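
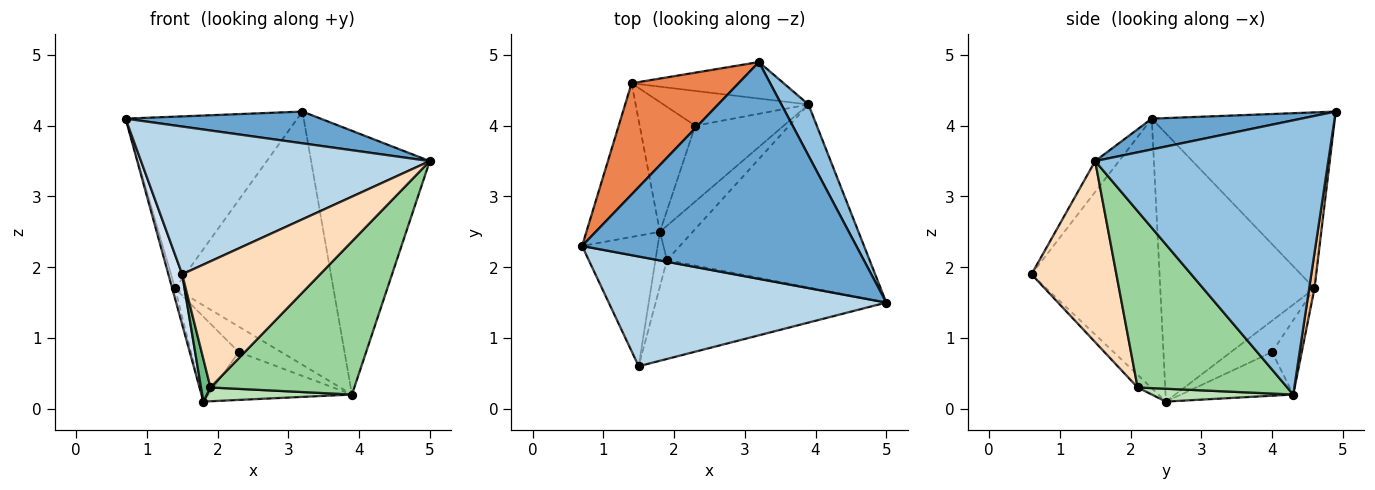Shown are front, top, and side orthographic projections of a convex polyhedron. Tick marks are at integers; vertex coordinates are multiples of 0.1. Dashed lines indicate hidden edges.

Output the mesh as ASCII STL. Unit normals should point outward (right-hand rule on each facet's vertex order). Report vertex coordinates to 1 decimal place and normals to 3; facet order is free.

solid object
 facet normal 0.110 -0.144 0.983
  outer loop
   vertex 3.2 4.9 4.2
   vertex 0.7 2.3 4.1
   vertex 5.0 1.5 3.5
  endloop
 endfacet
 facet normal 0.888 0.452 0.088
  outer loop
   vertex 3.9 4.3 0.2
   vertex 3.2 4.9 4.2
   vertex 5.0 1.5 3.5
  endloop
 endfacet
 facet normal -0.066 -0.801 0.595
  outer loop
   vertex 1.5 0.6 1.9
   vertex 5.0 1.5 3.5
   vertex 0.7 2.3 4.1
  endloop
 endfacet
 facet normal -0.958 -0.103 -0.269
  outer loop
   vertex 1.5 0.6 1.9
   vertex 0.7 2.3 4.1
   vertex 1.8 2.5 0.1
  endloop
 endfacet
 facet normal -0.667 0.626 0.405
  outer loop
   vertex 1.4 4.6 1.7
   vertex 0.7 2.3 4.1
   vertex 3.2 4.9 4.2
  endloop
 endfacet
 facet normal -0.964 0.018 -0.264
  outer loop
   vertex 1.4 4.6 1.7
   vertex 1.8 2.5 0.1
   vertex 0.7 2.3 4.1
  endloop
 endfacet
 facet normal 0.033 0.989 -0.143
  outer loop
   vertex 1.4 4.6 1.7
   vertex 3.2 4.9 4.2
   vertex 3.9 4.3 0.2
  endloop
 endfacet
 facet normal 0.436 -0.708 -0.555
  outer loop
   vertex 1.9 2.1 0.3
   vertex 5.0 1.5 3.5
   vertex 1.5 0.6 1.9
  endloop
 endfacet
 facet normal -0.655 -0.462 -0.597
  outer loop
   vertex 1.9 2.1 0.3
   vertex 1.5 0.6 1.9
   vertex 1.8 2.5 0.1
  endloop
 endfacet
 facet normal 0.555 -0.534 -0.638
  outer loop
   vertex 1.9 2.1 0.3
   vertex 3.9 4.3 0.2
   vertex 5.0 1.5 3.5
  endloop
 endfacet
 facet normal 0.342 -0.350 -0.872
  outer loop
   vertex 1.9 2.1 0.3
   vertex 1.8 2.5 0.1
   vertex 3.9 4.3 0.2
  endloop
 endfacet
 facet normal -0.385 0.493 -0.780
  outer loop
   vertex 2.3 4.0 0.8
   vertex 3.9 4.3 0.2
   vertex 1.8 2.5 0.1
  endloop
 endfacet
 facet normal -0.427 0.495 -0.757
  outer loop
   vertex 2.3 4.0 0.8
   vertex 1.8 2.5 0.1
   vertex 1.4 4.6 1.7
  endloop
 endfacet
 facet normal -0.382 0.546 -0.746
  outer loop
   vertex 2.3 4.0 0.8
   vertex 1.4 4.6 1.7
   vertex 3.9 4.3 0.2
  endloop
 endfacet
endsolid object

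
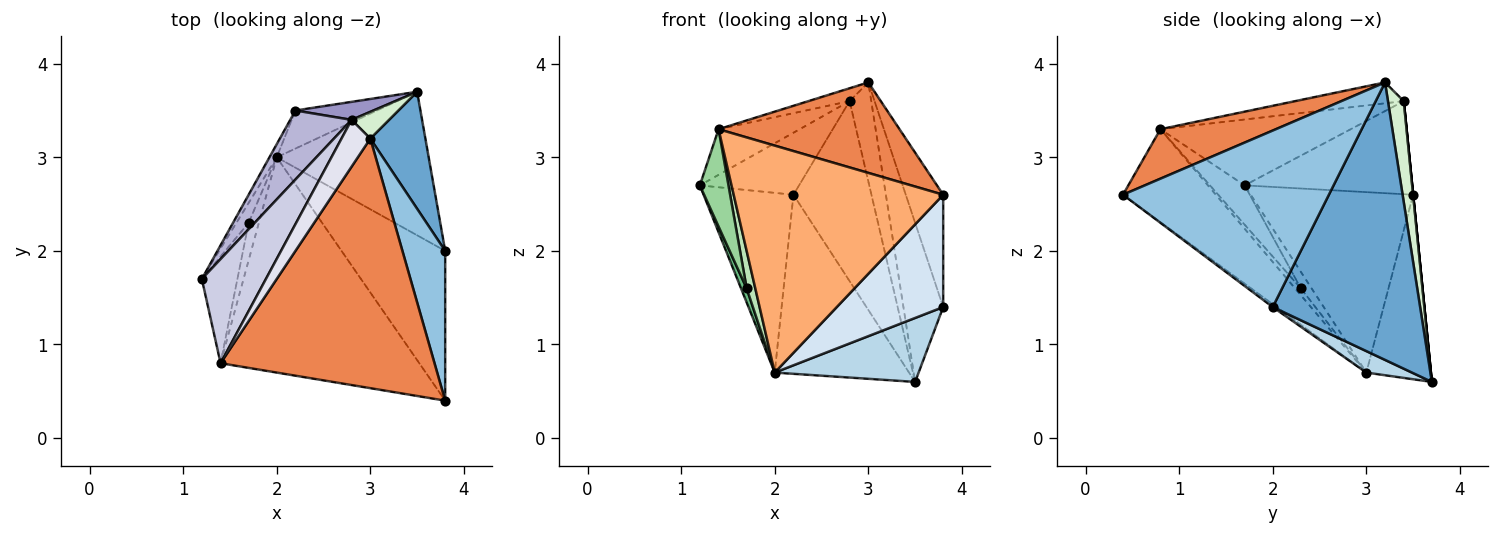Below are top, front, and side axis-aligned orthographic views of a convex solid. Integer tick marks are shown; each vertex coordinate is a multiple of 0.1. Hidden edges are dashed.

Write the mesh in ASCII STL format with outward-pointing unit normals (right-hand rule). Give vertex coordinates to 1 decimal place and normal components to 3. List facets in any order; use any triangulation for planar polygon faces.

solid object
 facet normal 0.948 0.256 0.188
  outer loop
   vertex 3.0 3.2 3.8
   vertex 3.8 2.0 1.4
   vertex 3.5 3.7 0.6
  endloop
 endfacet
 facet normal 0.957 0.174 0.232
  outer loop
   vertex 3.8 0.4 2.6
   vertex 3.8 2.0 1.4
   vertex 3.0 3.2 3.8
  endloop
 endfacet
 facet normal 0.128 -0.404 -0.906
  outer loop
   vertex 2.0 3.0 0.7
   vertex 3.5 3.7 0.6
   vertex 3.8 2.0 1.4
  endloop
 endfacet
 facet normal -0.022 -0.600 -0.800
  outer loop
   vertex 2.0 3.0 0.7
   vertex 3.8 2.0 1.4
   vertex 3.8 0.4 2.6
  endloop
 endfacet
 facet normal 0.212 -0.333 0.919
  outer loop
   vertex 1.4 0.8 3.3
   vertex 3.8 0.4 2.6
   vertex 3.0 3.2 3.8
  endloop
 endfacet
 facet normal -0.306 -0.691 -0.655
  outer loop
   vertex 1.4 0.8 3.3
   vertex 2.0 3.0 0.7
   vertex 3.8 0.4 2.6
  endloop
 endfacet
 facet normal -0.426 0.885 -0.188
  outer loop
   vertex 2.2 3.5 2.6
   vertex 3.5 3.7 0.6
   vertex 2.0 3.0 0.7
  endloop
 endfacet
 facet normal -0.874 0.484 -0.035
  outer loop
   vertex 2.2 3.5 2.6
   vertex 2.0 3.0 0.7
   vertex 1.2 1.7 2.7
  endloop
 endfacet
 facet normal -0.742 -0.387 -0.548
  outer loop
   vertex 1.7 2.3 1.6
   vertex 1.2 1.7 2.7
   vertex 2.0 3.0 0.7
  endloop
 endfacet
 facet normal -0.632 -0.522 -0.572
  outer loop
   vertex 1.7 2.3 1.6
   vertex 1.4 0.8 3.3
   vertex 1.2 1.7 2.7
  endloop
 endfacet
 facet normal -0.426 -0.640 -0.640
  outer loop
   vertex 1.7 2.3 1.6
   vertex 2.0 3.0 0.7
   vertex 1.4 0.8 3.3
  endloop
 endfacet
 facet normal 0.576 0.789 0.213
  outer loop
   vertex 2.8 3.4 3.6
   vertex 3.0 3.2 3.8
   vertex 3.5 3.7 0.6
  endloop
 endfacet
 facet normal 0.000 0.995 0.100
  outer loop
   vertex 2.8 3.4 3.6
   vertex 3.5 3.7 0.6
   vertex 2.2 3.5 2.6
  endloop
 endfacet
 facet normal -0.748 0.443 0.493
  outer loop
   vertex 2.8 3.4 3.6
   vertex 2.2 3.5 2.6
   vertex 1.2 1.7 2.7
  endloop
 endfacet
 facet normal -0.686 0.292 0.667
  outer loop
   vertex 2.8 3.4 3.6
   vertex 1.2 1.7 2.7
   vertex 1.4 0.8 3.3
  endloop
 endfacet
 facet normal -0.573 0.217 0.790
  outer loop
   vertex 2.8 3.4 3.6
   vertex 1.4 0.8 3.3
   vertex 3.0 3.2 3.8
  endloop
 endfacet
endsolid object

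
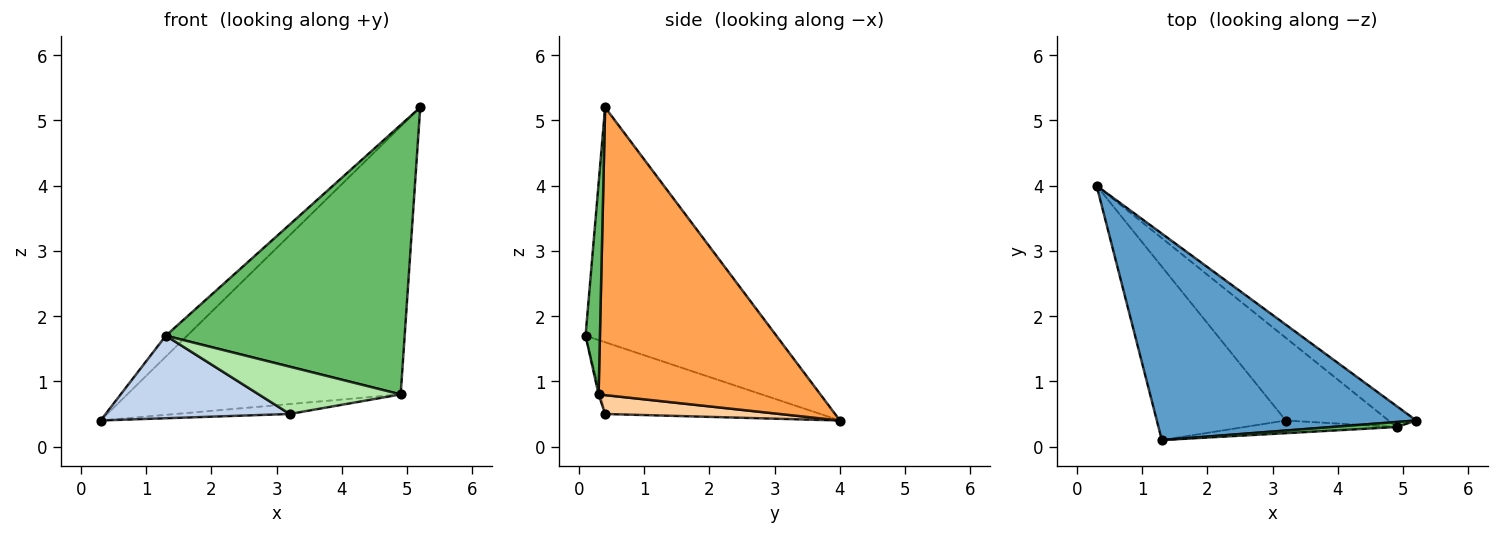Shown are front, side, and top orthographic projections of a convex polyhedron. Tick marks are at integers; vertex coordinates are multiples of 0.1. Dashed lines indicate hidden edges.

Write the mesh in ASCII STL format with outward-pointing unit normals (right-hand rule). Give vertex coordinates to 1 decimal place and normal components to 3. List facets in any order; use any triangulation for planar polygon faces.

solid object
 facet normal -0.669 0.075 0.739
  outer loop
   vertex 1.3 0.1 1.7
   vertex 5.2 0.4 5.2
   vertex 0.3 4.0 0.4
  endloop
 endfacet
 facet normal -0.449 -0.384 -0.807
  outer loop
   vertex 3.2 0.4 0.5
   vertex 1.3 0.1 1.7
   vertex 0.3 4.0 0.4
  endloop
 endfacet
 facet normal 0.629 0.775 -0.060
  outer loop
   vertex 4.9 0.3 0.8
   vertex 0.3 4.0 0.4
   vertex 5.2 0.4 5.2
  endloop
 endfacet
 facet normal 0.179 0.117 -0.977
  outer loop
   vertex 4.9 0.3 0.8
   vertex 3.2 0.4 0.5
   vertex 0.3 4.0 0.4
  endloop
 endfacet
 facet normal 0.060 -0.998 0.019
  outer loop
   vertex 4.9 0.3 0.8
   vertex 5.2 0.4 5.2
   vertex 1.3 0.1 1.7
  endloop
 endfacet
 facet normal -0.011 -0.966 -0.259
  outer loop
   vertex 4.9 0.3 0.8
   vertex 1.3 0.1 1.7
   vertex 3.2 0.4 0.5
  endloop
 endfacet
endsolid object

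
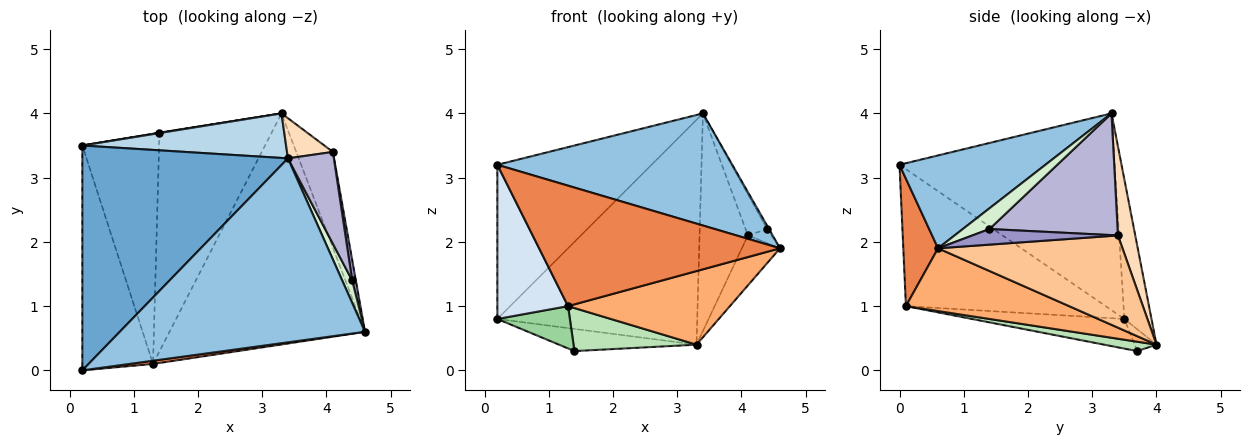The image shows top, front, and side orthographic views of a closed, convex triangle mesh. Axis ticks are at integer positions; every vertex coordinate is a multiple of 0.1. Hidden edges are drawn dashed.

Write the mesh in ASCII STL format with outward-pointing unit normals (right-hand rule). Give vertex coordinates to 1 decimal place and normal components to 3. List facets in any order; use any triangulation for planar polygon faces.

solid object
 facet normal -0.620 0.444 0.647
  outer loop
   vertex 3.4 3.3 4.0
   vertex 0.2 3.5 0.8
   vertex 0.2 0.0 3.2
  endloop
 endfacet
 facet normal 0.308 -0.495 0.812
  outer loop
   vertex 3.4 3.3 4.0
   vertex 0.2 0.0 3.2
   vertex 4.6 0.6 1.9
  endloop
 endfacet
 facet normal -0.132 0.972 0.193
  outer loop
   vertex 3.3 4.0 0.4
   vertex 0.2 3.5 0.8
   vertex 3.4 3.3 4.0
  endloop
 endfacet
 facet normal -0.848 -0.300 -0.437
  outer loop
   vertex 1.3 0.1 1.0
   vertex 0.2 0.0 3.2
   vertex 0.2 3.5 0.8
  endloop
 endfacet
 facet normal 0.143 -0.989 0.026
  outer loop
   vertex 1.3 0.1 1.0
   vertex 4.6 0.6 1.9
   vertex 0.2 0.0 3.2
  endloop
 endfacet
 facet normal 0.292 -0.290 -0.911
  outer loop
   vertex 1.3 0.1 1.0
   vertex 3.3 4.0 0.4
   vertex 4.6 0.6 1.9
  endloop
 endfacet
 facet normal 0.913 0.189 -0.363
  outer loop
   vertex 4.1 3.4 2.1
   vertex 4.6 0.6 1.9
   vertex 3.3 4.0 0.4
  endloop
 endfacet
 facet normal 0.332 0.928 0.171
  outer loop
   vertex 4.1 3.4 2.1
   vertex 3.3 4.0 0.4
   vertex 3.4 3.3 4.0
  endloop
 endfacet
 facet normal -0.157 0.987 0.018
  outer loop
   vertex 1.4 3.7 0.3
   vertex 0.2 3.5 0.8
   vertex 3.3 4.0 0.4
  endloop
 endfacet
 facet normal -0.355 -0.169 -0.919
  outer loop
   vertex 1.4 3.7 0.3
   vertex 1.3 0.1 1.0
   vertex 0.2 3.5 0.8
  endloop
 endfacet
 facet normal 0.082 -0.192 -0.978
  outer loop
   vertex 1.4 3.7 0.3
   vertex 3.3 4.0 0.4
   vertex 1.3 0.1 1.0
  endloop
 endfacet
 facet normal 0.899 0.062 0.434
  outer loop
   vertex 4.4 1.4 2.2
   vertex 3.4 3.3 4.0
   vertex 4.6 0.6 1.9
  endloop
 endfacet
 facet normal 0.962 0.156 0.226
  outer loop
   vertex 4.4 1.4 2.2
   vertex 4.6 0.6 1.9
   vertex 4.1 3.4 2.1
  endloop
 endfacet
 facet normal 0.924 0.156 0.349
  outer loop
   vertex 4.4 1.4 2.2
   vertex 4.1 3.4 2.1
   vertex 3.4 3.3 4.0
  endloop
 endfacet
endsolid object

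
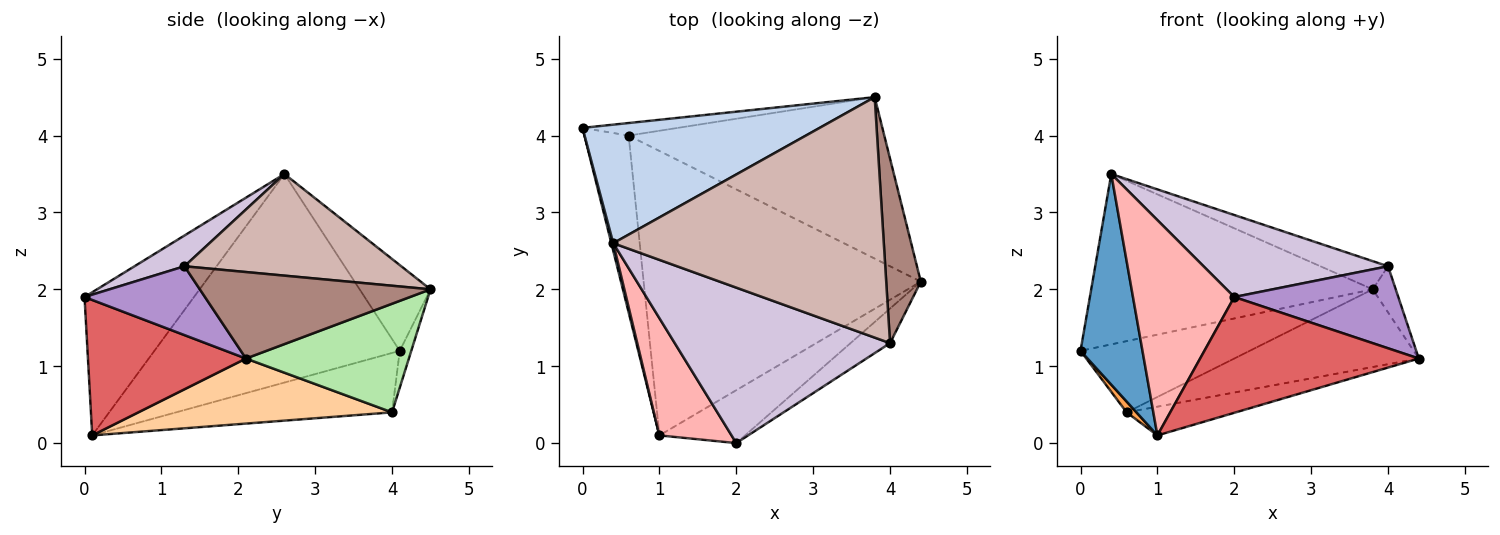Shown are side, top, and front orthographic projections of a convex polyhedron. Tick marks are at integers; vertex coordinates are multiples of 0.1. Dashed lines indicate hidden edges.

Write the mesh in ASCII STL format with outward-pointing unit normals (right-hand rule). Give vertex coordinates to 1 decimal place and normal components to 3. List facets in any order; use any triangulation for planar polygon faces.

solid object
 facet normal -0.970 -0.245 0.009
  outer loop
   vertex 0.4 2.6 3.5
   vertex 0.0 4.1 1.2
   vertex 1.0 0.1 0.1
  endloop
 endfacet
 facet normal -0.202 0.804 0.559
  outer loop
   vertex 3.8 4.5 2.0
   vertex 0.0 4.1 1.2
   vertex 0.4 2.6 3.5
  endloop
 endfacet
 facet normal -0.802 -0.036 -0.597
  outer loop
   vertex 0.6 4.0 0.4
   vertex 1.0 0.1 0.1
   vertex 0.0 4.1 1.2
  endloop
 endfacet
 facet normal 0.227 0.098 -0.969
  outer loop
   vertex 0.6 4.0 0.4
   vertex 4.4 2.1 1.1
   vertex 1.0 0.1 0.1
  endloop
 endfacet
 facet normal -0.067 0.983 -0.173
  outer loop
   vertex 0.6 4.0 0.4
   vertex 0.0 4.1 1.2
   vertex 3.8 4.5 2.0
  endloop
 endfacet
 facet normal 0.358 0.405 -0.842
  outer loop
   vertex 0.6 4.0 0.4
   vertex 3.8 4.5 2.0
   vertex 4.4 2.1 1.1
  endloop
 endfacet
 facet normal 0.549 -0.760 -0.347
  outer loop
   vertex 2.0 0.0 1.9
   vertex 1.0 0.1 0.1
   vertex 4.4 2.1 1.1
  endloop
 endfacet
 facet normal -0.688 -0.637 0.347
  outer loop
   vertex 2.0 0.0 1.9
   vertex 0.4 2.6 3.5
   vertex 1.0 0.1 0.1
  endloop
 endfacet
 facet normal 0.560 -0.763 -0.322
  outer loop
   vertex 4.0 1.3 2.3
   vertex 2.0 0.0 1.9
   vertex 4.4 2.1 1.1
  endloop
 endfacet
 facet normal 0.125 -0.463 0.878
  outer loop
   vertex 4.0 1.3 2.3
   vertex 0.4 2.6 3.5
   vertex 2.0 0.0 1.9
  endloop
 endfacet
 facet normal 0.925 0.092 0.370
  outer loop
   vertex 4.0 1.3 2.3
   vertex 4.4 2.1 1.1
   vertex 3.8 4.5 2.0
  endloop
 endfacet
 facet normal 0.350 0.109 0.931
  outer loop
   vertex 4.0 1.3 2.3
   vertex 3.8 4.5 2.0
   vertex 0.4 2.6 3.5
  endloop
 endfacet
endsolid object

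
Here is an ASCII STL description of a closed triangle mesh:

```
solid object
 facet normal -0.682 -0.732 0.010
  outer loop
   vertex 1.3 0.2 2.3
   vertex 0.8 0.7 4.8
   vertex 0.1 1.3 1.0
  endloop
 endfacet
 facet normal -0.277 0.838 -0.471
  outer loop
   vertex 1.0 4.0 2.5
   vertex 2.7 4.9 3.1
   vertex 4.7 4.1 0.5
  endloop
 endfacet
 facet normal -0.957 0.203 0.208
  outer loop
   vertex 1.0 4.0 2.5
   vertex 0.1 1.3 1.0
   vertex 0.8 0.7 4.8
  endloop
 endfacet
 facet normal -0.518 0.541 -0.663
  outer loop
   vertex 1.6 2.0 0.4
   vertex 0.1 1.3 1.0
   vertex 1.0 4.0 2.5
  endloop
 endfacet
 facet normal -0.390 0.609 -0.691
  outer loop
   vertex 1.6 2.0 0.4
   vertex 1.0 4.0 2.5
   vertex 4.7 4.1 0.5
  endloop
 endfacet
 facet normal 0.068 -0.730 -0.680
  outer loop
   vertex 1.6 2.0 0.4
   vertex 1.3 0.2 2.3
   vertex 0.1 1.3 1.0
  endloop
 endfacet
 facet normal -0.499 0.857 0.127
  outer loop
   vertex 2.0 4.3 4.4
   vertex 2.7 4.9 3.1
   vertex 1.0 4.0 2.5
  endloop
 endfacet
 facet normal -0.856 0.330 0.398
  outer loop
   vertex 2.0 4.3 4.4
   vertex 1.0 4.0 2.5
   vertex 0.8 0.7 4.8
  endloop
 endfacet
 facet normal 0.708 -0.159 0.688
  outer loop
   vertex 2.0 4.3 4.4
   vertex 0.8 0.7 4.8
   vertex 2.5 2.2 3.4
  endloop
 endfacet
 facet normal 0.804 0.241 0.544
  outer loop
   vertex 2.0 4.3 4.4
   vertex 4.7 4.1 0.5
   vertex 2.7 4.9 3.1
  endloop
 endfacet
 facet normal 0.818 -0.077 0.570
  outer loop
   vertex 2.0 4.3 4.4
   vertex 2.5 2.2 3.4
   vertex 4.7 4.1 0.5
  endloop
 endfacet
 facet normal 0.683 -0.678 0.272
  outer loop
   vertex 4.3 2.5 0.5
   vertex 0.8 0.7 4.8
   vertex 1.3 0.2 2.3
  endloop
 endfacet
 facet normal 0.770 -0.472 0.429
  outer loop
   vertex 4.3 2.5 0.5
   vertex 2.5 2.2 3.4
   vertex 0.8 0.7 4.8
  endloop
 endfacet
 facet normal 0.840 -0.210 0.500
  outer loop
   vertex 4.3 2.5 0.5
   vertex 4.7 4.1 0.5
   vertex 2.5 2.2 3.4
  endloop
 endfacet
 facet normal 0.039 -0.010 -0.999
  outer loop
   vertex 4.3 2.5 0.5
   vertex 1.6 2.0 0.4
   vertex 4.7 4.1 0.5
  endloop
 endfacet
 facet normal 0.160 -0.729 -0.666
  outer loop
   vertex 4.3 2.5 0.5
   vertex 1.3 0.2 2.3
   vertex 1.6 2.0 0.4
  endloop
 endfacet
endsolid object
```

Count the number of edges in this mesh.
24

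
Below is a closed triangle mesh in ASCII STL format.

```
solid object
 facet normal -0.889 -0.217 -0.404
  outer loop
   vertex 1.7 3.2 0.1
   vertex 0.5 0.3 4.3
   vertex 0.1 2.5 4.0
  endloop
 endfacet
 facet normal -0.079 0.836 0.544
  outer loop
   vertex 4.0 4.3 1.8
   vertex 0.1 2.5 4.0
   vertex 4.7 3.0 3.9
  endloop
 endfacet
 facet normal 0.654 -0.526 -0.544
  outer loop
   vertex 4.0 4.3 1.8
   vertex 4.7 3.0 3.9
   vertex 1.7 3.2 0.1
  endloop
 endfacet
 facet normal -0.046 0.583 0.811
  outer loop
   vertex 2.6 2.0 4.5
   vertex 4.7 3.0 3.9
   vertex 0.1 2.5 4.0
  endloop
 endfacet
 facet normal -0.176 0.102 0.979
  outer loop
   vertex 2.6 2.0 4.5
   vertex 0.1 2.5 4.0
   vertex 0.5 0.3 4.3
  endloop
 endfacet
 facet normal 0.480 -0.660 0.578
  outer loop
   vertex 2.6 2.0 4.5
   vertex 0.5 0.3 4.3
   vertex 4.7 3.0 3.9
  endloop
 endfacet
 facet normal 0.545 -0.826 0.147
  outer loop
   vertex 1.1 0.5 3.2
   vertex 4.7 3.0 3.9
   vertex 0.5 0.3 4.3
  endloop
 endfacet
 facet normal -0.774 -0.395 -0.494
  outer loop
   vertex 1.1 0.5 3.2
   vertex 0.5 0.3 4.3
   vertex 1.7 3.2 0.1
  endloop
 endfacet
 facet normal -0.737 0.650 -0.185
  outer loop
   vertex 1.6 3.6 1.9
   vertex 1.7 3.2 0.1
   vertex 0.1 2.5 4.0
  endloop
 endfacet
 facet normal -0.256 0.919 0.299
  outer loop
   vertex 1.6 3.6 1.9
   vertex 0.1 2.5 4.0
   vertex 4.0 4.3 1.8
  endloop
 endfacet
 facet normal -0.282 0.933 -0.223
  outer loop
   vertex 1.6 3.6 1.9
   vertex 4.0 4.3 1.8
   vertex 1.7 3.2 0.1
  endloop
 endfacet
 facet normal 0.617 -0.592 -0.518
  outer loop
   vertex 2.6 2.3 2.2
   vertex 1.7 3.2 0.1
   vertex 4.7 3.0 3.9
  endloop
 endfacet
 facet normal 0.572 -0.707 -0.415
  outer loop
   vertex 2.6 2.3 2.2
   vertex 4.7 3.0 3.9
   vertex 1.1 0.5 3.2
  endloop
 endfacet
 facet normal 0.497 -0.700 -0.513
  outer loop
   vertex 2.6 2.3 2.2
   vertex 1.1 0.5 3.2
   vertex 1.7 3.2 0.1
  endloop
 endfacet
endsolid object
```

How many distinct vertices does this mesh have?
9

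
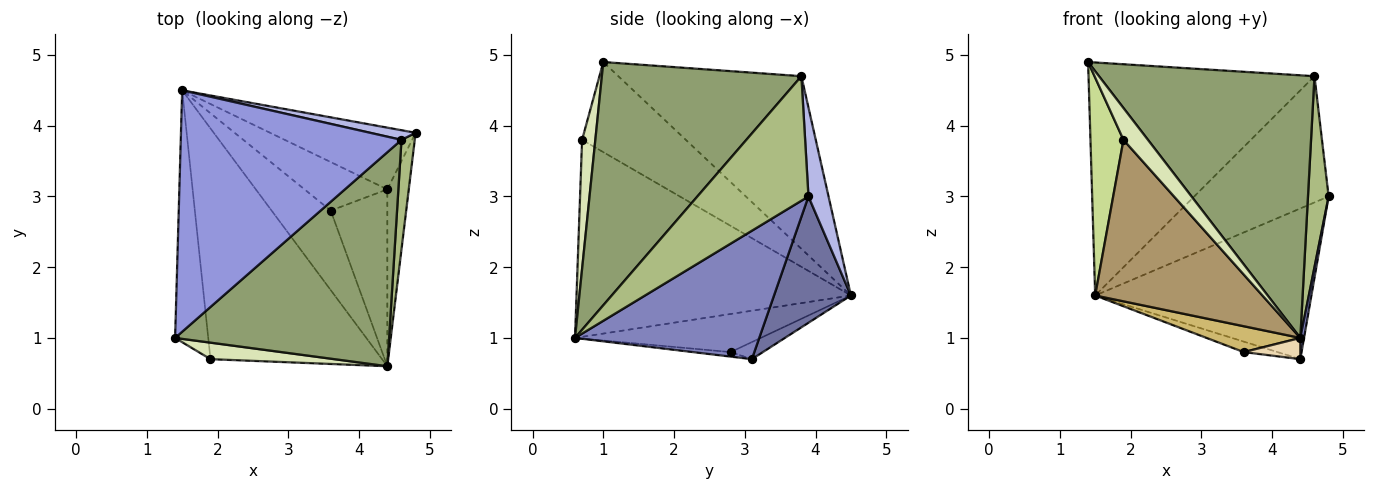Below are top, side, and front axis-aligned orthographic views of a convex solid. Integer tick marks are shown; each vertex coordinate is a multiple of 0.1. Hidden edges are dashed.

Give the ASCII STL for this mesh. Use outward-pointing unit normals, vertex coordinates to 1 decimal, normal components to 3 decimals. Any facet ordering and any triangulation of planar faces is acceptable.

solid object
 facet normal 0.313 0.879 -0.360
  outer loop
   vertex 4.4 3.1 0.7
   vertex 1.5 4.5 1.6
   vertex 4.8 3.9 3.0
  endloop
 endfacet
 facet normal 0.986 -0.020 -0.165
  outer loop
   vertex 4.4 3.1 0.7
   vertex 4.8 3.9 3.0
   vertex 4.4 0.6 1.0
  endloop
 endfacet
 facet normal -0.490 0.605 0.627
  outer loop
   vertex 4.6 3.8 4.7
   vertex 1.5 4.5 1.6
   vertex 1.4 1.0 4.9
  endloop
 endfacet
 facet normal 0.147 0.986 0.075
  outer loop
   vertex 4.6 3.8 4.7
   vertex 4.8 3.9 3.0
   vertex 1.5 4.5 1.6
  endloop
 endfacet
 facet normal 0.583 -0.630 0.513
  outer loop
   vertex 4.6 3.8 4.7
   vertex 1.4 1.0 4.9
   vertex 4.4 0.6 1.0
  endloop
 endfacet
 facet normal 0.978 -0.182 0.104
  outer loop
   vertex 4.6 3.8 4.7
   vertex 4.4 0.6 1.0
   vertex 4.8 3.9 3.0
  endloop
 endfacet
 facet normal -0.899 -0.286 -0.331
  outer loop
   vertex 1.9 0.7 3.8
   vertex 1.4 1.0 4.9
   vertex 1.5 4.5 1.6
  endloop
 endfacet
 facet normal 0.433 -0.800 0.415
  outer loop
   vertex 1.9 0.7 3.8
   vertex 4.4 0.6 1.0
   vertex 1.4 1.0 4.9
  endloop
 endfacet
 facet normal -0.685 -0.418 -0.597
  outer loop
   vertex 1.9 0.7 3.8
   vertex 1.5 4.5 1.6
   vertex 4.4 0.6 1.0
  endloop
 endfacet
 facet normal -0.522 -0.264 -0.811
  outer loop
   vertex 3.6 2.8 0.8
   vertex 4.4 0.6 1.0
   vertex 1.5 4.5 1.6
  endloop
 endfacet
 facet normal -0.197 0.207 -0.958
  outer loop
   vertex 3.6 2.8 0.8
   vertex 1.5 4.5 1.6
   vertex 4.4 3.1 0.7
  endloop
 endfacet
 facet normal -0.079 -0.119 -0.990
  outer loop
   vertex 3.6 2.8 0.8
   vertex 4.4 3.1 0.7
   vertex 4.4 0.6 1.0
  endloop
 endfacet
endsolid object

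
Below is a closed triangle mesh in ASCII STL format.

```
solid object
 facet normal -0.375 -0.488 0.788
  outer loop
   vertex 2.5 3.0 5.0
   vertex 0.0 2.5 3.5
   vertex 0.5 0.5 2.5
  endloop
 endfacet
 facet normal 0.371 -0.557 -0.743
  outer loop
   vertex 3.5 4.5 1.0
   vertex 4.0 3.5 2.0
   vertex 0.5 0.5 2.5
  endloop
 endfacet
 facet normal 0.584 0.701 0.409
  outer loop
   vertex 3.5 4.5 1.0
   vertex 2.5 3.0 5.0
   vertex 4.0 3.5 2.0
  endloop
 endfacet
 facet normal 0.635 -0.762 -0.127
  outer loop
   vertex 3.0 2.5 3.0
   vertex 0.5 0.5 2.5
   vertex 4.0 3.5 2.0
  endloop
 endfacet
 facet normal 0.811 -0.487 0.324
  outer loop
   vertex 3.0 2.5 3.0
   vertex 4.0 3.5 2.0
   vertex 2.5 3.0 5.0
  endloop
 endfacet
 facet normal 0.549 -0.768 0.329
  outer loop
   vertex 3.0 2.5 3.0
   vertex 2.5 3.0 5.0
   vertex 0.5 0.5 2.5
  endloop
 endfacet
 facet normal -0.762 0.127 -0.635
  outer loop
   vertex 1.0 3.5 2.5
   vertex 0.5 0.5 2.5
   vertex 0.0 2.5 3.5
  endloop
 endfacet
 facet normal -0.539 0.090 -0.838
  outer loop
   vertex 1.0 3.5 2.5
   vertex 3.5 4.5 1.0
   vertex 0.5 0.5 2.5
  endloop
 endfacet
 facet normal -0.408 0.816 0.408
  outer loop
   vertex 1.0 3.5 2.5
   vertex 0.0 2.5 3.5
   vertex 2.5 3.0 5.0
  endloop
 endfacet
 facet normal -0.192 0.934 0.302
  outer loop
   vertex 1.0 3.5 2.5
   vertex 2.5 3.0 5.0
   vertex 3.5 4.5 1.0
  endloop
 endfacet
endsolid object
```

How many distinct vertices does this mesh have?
7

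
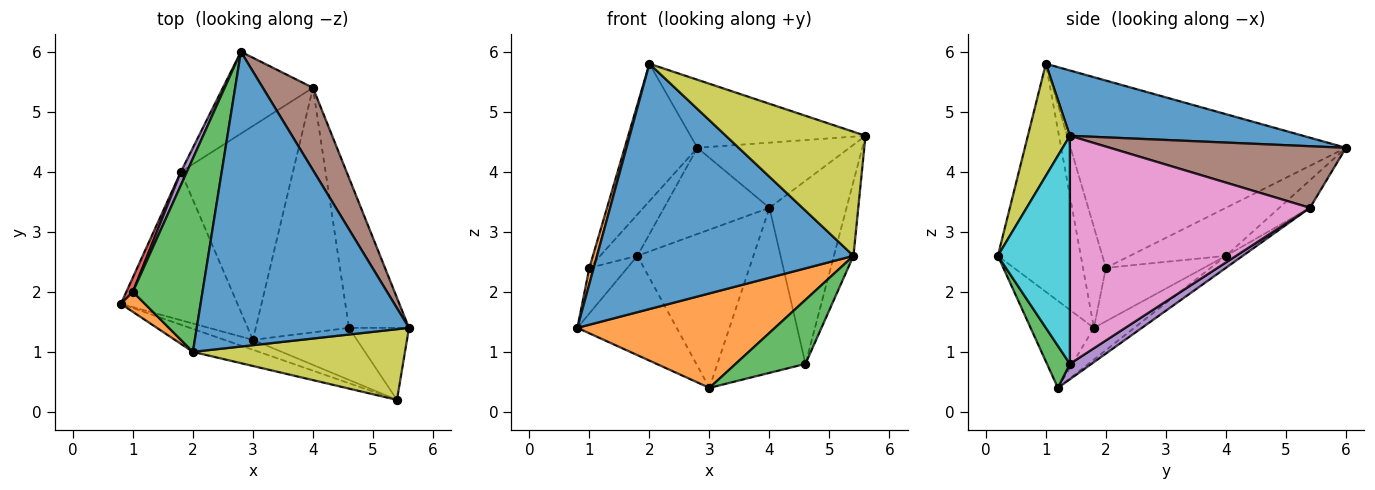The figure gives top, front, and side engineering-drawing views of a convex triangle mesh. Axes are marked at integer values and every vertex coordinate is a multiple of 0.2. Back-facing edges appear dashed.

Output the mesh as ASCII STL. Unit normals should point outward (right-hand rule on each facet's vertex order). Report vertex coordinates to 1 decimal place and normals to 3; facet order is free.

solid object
 facet normal 0.287 0.215 0.933
  outer loop
   vertex 2.0 1.0 5.8
   vertex 5.6 1.4 4.6
   vertex 2.8 6.0 4.4
  endloop
 endfacet
 facet normal -0.957 -0.182 0.228
  outer loop
   vertex 1.0 2.0 2.4
   vertex 0.8 1.8 1.4
   vertex 2.0 1.0 5.8
  endloop
 endfacet
 facet normal -0.910 0.240 0.338
  outer loop
   vertex 1.0 2.0 2.4
   vertex 2.0 1.0 5.8
   vertex 2.8 6.0 4.4
  endloop
 endfacet
 facet normal -0.926 0.359 0.113
  outer loop
   vertex 1.8 4.0 2.6
   vertex 0.8 1.8 1.4
   vertex 1.0 2.0 2.4
  endloop
 endfacet
 facet normal -0.926 0.359 0.116
  outer loop
   vertex 1.8 4.0 2.6
   vertex 1.0 2.0 2.4
   vertex 2.8 6.0 4.4
  endloop
 endfacet
 facet normal 0.694 0.447 0.565
  outer loop
   vertex 4.0 5.4 3.4
   vertex 2.8 6.0 4.4
   vertex 5.6 1.4 4.6
  endloop
 endfacet
 facet normal 0.924 0.297 -0.243
  outer loop
   vertex 4.0 5.4 3.4
   vertex 5.6 1.4 4.6
   vertex 4.6 1.4 0.8
  endloop
 endfacet
 facet normal -0.207 0.710 -0.674
  outer loop
   vertex 4.0 5.4 3.4
   vertex 1.8 4.0 2.6
   vertex 2.8 6.0 4.4
  endloop
 endfacet
 facet normal 0.253 -0.841 0.479
  outer loop
   vertex 5.4 0.2 2.6
   vertex 5.6 1.4 4.6
   vertex 2.0 1.0 5.8
  endloop
 endfacet
 facet normal 0.935 0.254 -0.246
  outer loop
   vertex 5.4 0.2 2.6
   vertex 4.6 1.4 0.8
   vertex 5.6 1.4 4.6
  endloop
 endfacet
 facet normal -0.306 -0.948 -0.089
  outer loop
   vertex 5.4 0.2 2.6
   vertex 2.0 1.0 5.8
   vertex 0.8 1.8 1.4
  endloop
 endfacet
 facet normal -0.304 -0.948 -0.099
  outer loop
   vertex 3.0 1.2 0.4
   vertex 5.4 0.2 2.6
   vertex 0.8 1.8 1.4
  endloop
 endfacet
 facet normal 0.247 -0.752 -0.611
  outer loop
   vertex 3.0 1.2 0.4
   vertex 4.6 1.4 0.8
   vertex 5.4 0.2 2.6
  endloop
 endfacet
 facet normal -0.221 0.542 -0.811
  outer loop
   vertex 3.0 1.2 0.4
   vertex 0.8 1.8 1.4
   vertex 1.8 4.0 2.6
  endloop
 endfacet
 facet normal 0.136 0.554 -0.821
  outer loop
   vertex 3.0 1.2 0.4
   vertex 4.0 5.4 3.4
   vertex 4.6 1.4 0.8
  endloop
 endfacet
 facet normal -0.086 0.593 -0.801
  outer loop
   vertex 3.0 1.2 0.4
   vertex 1.8 4.0 2.6
   vertex 4.0 5.4 3.4
  endloop
 endfacet
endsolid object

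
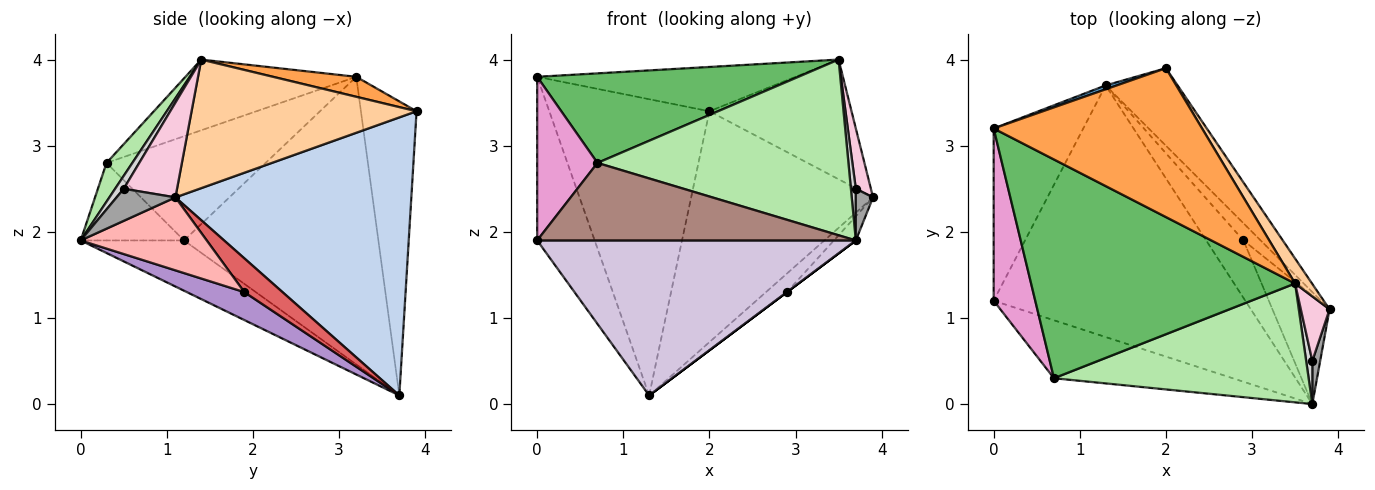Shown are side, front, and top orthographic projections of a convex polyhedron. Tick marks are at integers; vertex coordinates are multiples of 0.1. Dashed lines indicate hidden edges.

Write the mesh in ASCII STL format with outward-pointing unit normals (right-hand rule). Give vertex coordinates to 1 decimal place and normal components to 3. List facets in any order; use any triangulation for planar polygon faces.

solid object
 facet normal -0.328 0.945 0.012
  outer loop
   vertex 1.3 3.7 0.1
   vertex 0.0 3.2 3.8
   vertex 2.0 3.9 3.4
  endloop
 endfacet
 facet normal 0.776 0.598 -0.201
  outer loop
   vertex 1.3 3.7 0.1
   vertex 2.0 3.9 3.4
   vertex 3.9 1.1 2.4
  endloop
 endfacet
 facet normal 0.092 0.284 0.954
  outer loop
   vertex 3.5 1.4 4.0
   vertex 2.0 3.9 3.4
   vertex 0.0 3.2 3.8
  endloop
 endfacet
 facet normal 0.840 0.531 0.111
  outer loop
   vertex 3.5 1.4 4.0
   vertex 3.9 1.1 2.4
   vertex 2.0 3.9 3.4
  endloop
 endfacet
 facet normal -0.240 -0.368 0.898
  outer loop
   vertex 3.5 1.4 4.0
   vertex 0.0 3.2 3.8
   vertex 0.7 0.3 2.8
  endloop
 endfacet
 facet normal 0.085 -0.825 0.558
  outer loop
   vertex 3.7 0.0 1.9
   vertex 3.5 1.4 4.0
   vertex 0.7 0.3 2.8
  endloop
 endfacet
 facet normal 0.800 0.439 -0.408
  outer loop
   vertex 2.9 1.9 1.3
   vertex 1.3 3.7 0.1
   vertex 3.9 1.1 2.4
  endloop
 endfacet
 facet normal 0.780 0.136 -0.611
  outer loop
   vertex 2.9 1.9 1.3
   vertex 3.9 1.1 2.4
   vertex 3.7 0.0 1.9
  endloop
 endfacet
 facet normal 0.600 0.000 -0.800
  outer loop
   vertex 2.9 1.9 1.3
   vertex 3.7 0.0 1.9
   vertex 1.3 3.7 0.1
  endloop
 endfacet
 facet normal -0.168 -0.517 -0.839
  outer loop
   vertex 0.0 1.2 1.9
   vertex 1.3 3.7 0.1
   vertex 3.7 0.0 1.9
  endloop
 endfacet
 facet normal -0.251 -0.775 -0.580
  outer loop
   vertex 0.0 1.2 1.9
   vertex 3.7 0.0 1.9
   vertex 0.7 0.3 2.8
  endloop
 endfacet
 facet normal -0.919 0.272 -0.286
  outer loop
   vertex 0.0 1.2 1.9
   vertex 0.0 3.2 3.8
   vertex 1.3 3.7 0.1
  endloop
 endfacet
 facet normal -0.876 -0.332 0.349
  outer loop
   vertex 0.0 1.2 1.9
   vertex 0.7 0.3 2.8
   vertex 0.0 3.2 3.8
  endloop
 endfacet
 facet normal 0.924 -0.261 0.280
  outer loop
   vertex 3.7 0.5 2.5
   vertex 3.9 1.1 2.4
   vertex 3.5 1.4 4.0
  endloop
 endfacet
 facet normal 0.934 -0.274 0.228
  outer loop
   vertex 3.7 0.5 2.5
   vertex 3.7 0.0 1.9
   vertex 3.9 1.1 2.4
  endloop
 endfacet
 facet normal 0.802 -0.458 0.382
  outer loop
   vertex 3.7 0.5 2.5
   vertex 3.5 1.4 4.0
   vertex 3.7 0.0 1.9
  endloop
 endfacet
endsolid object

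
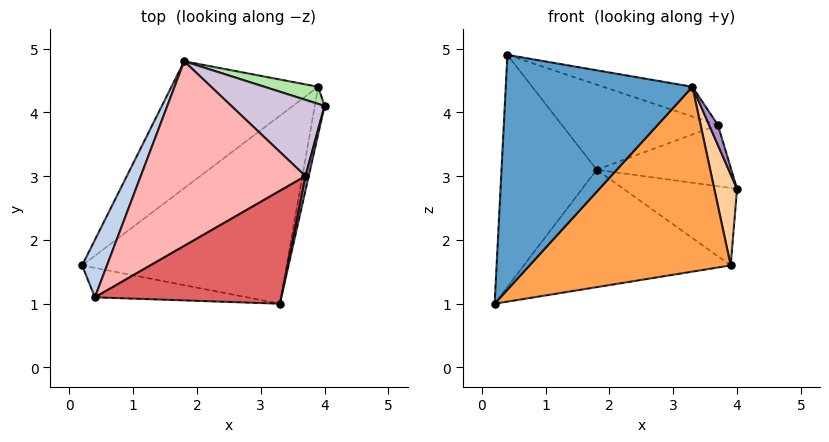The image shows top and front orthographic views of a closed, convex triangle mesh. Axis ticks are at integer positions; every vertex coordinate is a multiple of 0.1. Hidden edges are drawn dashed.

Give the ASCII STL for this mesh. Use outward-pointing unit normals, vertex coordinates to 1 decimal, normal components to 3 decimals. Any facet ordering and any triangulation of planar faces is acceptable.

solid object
 facet normal -0.056 -0.991 -0.124
  outer loop
   vertex 0.4 1.1 4.9
   vertex 0.2 1.6 1.0
   vertex 3.3 1.0 4.4
  endloop
 endfacet
 facet normal -0.914 0.393 0.097
  outer loop
   vertex 1.8 4.8 3.1
   vertex 0.2 1.6 1.0
   vertex 0.4 1.1 4.9
  endloop
 endfacet
 facet normal 0.543 -0.589 -0.599
  outer loop
   vertex 3.9 4.4 1.6
   vertex 3.3 1.0 4.4
   vertex 0.2 1.6 1.0
  endloop
 endfacet
 facet normal 0.944 -0.292 -0.152
  outer loop
   vertex 3.9 4.4 1.6
   vertex 4.0 4.1 2.8
   vertex 3.3 1.0 4.4
  endloop
 endfacet
 facet normal -0.367 0.632 -0.683
  outer loop
   vertex 3.9 4.4 1.6
   vertex 0.2 1.6 1.0
   vertex 1.8 4.8 3.1
  endloop
 endfacet
 facet normal 0.322 0.924 0.204
  outer loop
   vertex 3.9 4.4 1.6
   vertex 1.8 4.8 3.1
   vertex 4.0 4.1 2.8
  endloop
 endfacet
 facet normal 0.173 0.251 0.952
  outer loop
   vertex 3.7 3.0 3.8
   vertex 0.4 1.1 4.9
   vertex 3.3 1.0 4.4
  endloop
 endfacet
 facet normal 0.062 0.418 0.907
  outer loop
   vertex 3.7 3.0 3.8
   vertex 1.8 4.8 3.1
   vertex 0.4 1.1 4.9
  endloop
 endfacet
 facet normal 0.980 -0.161 0.117
  outer loop
   vertex 3.7 3.0 3.8
   vertex 3.3 1.0 4.4
   vertex 4.0 4.1 2.8
  endloop
 endfacet
 facet normal 0.292 0.598 0.746
  outer loop
   vertex 3.7 3.0 3.8
   vertex 4.0 4.1 2.8
   vertex 1.8 4.8 3.1
  endloop
 endfacet
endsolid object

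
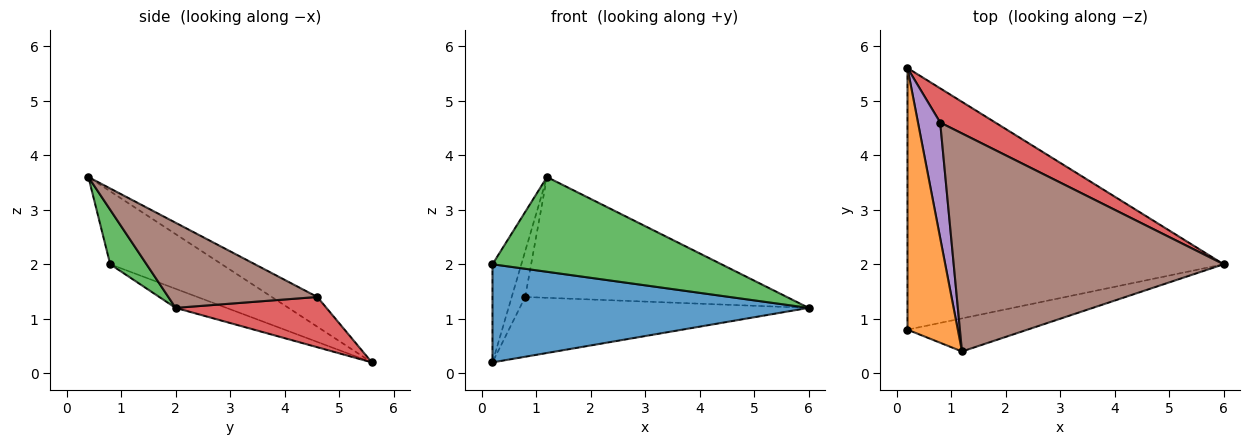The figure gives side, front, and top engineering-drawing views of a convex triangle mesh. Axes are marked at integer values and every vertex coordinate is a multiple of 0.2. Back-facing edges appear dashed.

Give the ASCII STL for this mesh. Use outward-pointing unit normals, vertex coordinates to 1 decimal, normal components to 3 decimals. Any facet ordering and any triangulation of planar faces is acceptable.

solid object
 facet normal -0.056 -0.351 -0.935
  outer loop
   vertex 0.2 0.8 2.0
   vertex 0.2 5.6 0.2
   vertex 6.0 2.0 1.2
  endloop
 endfacet
 facet normal -0.805 0.208 0.555
  outer loop
   vertex 0.2 0.8 2.0
   vertex 1.2 0.4 3.6
   vertex 0.2 5.6 0.2
  endloop
 endfacet
 facet normal 0.148 -0.934 -0.326
  outer loop
   vertex 0.2 0.8 2.0
   vertex 6.0 2.0 1.2
   vertex 1.2 0.4 3.6
  endloop
 endfacet
 facet normal 0.413 0.791 0.452
  outer loop
   vertex 0.8 4.6 1.4
   vertex 6.0 2.0 1.2
   vertex 0.2 5.6 0.2
  endloop
 endfacet
 facet normal -0.780 0.231 0.582
  outer loop
   vertex 0.8 4.6 1.4
   vertex 0.2 5.6 0.2
   vertex 1.2 0.4 3.6
  endloop
 endfacet
 facet normal 0.266 0.467 0.843
  outer loop
   vertex 0.8 4.6 1.4
   vertex 1.2 0.4 3.6
   vertex 6.0 2.0 1.2
  endloop
 endfacet
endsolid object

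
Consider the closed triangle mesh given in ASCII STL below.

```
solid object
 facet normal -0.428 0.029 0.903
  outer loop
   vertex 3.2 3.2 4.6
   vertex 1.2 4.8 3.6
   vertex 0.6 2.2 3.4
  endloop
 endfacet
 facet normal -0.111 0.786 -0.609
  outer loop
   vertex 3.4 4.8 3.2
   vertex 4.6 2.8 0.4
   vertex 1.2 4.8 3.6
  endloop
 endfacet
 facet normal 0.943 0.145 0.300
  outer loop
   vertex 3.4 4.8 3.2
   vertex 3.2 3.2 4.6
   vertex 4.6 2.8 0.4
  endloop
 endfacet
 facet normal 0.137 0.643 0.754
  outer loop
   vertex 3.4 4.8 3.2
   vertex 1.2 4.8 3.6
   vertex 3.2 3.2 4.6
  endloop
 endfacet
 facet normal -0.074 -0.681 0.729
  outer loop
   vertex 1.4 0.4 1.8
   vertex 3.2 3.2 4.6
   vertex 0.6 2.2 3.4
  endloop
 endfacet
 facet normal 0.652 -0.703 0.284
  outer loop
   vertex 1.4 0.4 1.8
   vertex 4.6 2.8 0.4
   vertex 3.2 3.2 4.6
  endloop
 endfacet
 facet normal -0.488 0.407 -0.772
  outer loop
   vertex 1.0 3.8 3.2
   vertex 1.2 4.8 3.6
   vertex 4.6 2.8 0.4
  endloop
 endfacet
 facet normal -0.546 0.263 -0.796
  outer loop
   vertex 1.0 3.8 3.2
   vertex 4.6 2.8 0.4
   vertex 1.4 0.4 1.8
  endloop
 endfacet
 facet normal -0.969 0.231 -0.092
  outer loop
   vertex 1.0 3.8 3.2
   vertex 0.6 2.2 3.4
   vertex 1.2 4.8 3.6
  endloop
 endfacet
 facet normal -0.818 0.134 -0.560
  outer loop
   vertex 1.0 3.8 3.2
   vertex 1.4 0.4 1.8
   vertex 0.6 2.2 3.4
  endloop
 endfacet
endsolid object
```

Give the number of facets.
10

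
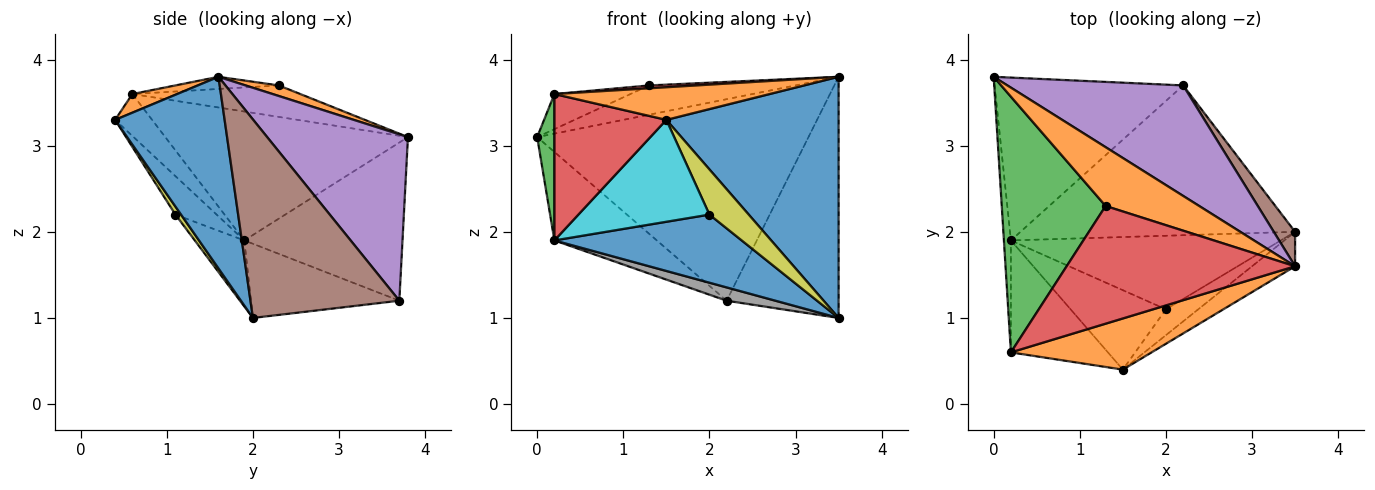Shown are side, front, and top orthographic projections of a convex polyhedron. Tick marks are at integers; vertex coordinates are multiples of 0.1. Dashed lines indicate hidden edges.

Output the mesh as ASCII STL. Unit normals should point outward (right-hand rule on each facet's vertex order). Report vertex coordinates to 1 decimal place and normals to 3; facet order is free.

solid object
 facet normal 0.533 -0.838 -0.120
  outer loop
   vertex 3.5 2.0 1.0
   vertex 3.5 1.6 3.8
   vertex 1.5 0.4 3.3
  endloop
 endfacet
 facet normal 0.111 -0.534 0.838
  outer loop
   vertex 0.2 0.6 3.6
   vertex 1.5 0.4 3.3
   vertex 3.5 1.6 3.8
  endloop
 endfacet
 facet normal -0.996 -0.071 -0.054
  outer loop
   vertex 0.2 0.6 3.6
   vertex 0.0 3.8 3.1
   vertex 0.2 1.9 1.9
  endloop
 endfacet
 facet normal -0.254 -0.768 -0.588
  outer loop
   vertex 0.2 0.6 3.6
   vertex 0.2 1.9 1.9
   vertex 1.5 0.4 3.3
  endloop
 endfacet
 facet normal 0.414 0.798 0.438
  outer loop
   vertex 2.2 3.7 1.2
   vertex 0.0 3.8 3.1
   vertex 3.5 1.6 3.8
  endloop
 endfacet
 facet normal 0.796 0.599 0.086
  outer loop
   vertex 2.2 3.7 1.2
   vertex 3.5 1.6 3.8
   vertex 3.5 2.0 1.0
  endloop
 endfacet
 facet normal -0.593 0.384 -0.707
  outer loop
   vertex 2.2 3.7 1.2
   vertex 0.2 1.9 1.9
   vertex 0.0 3.8 3.1
  endloop
 endfacet
 facet normal -0.260 -0.085 -0.962
  outer loop
   vertex 2.2 3.7 1.2
   vertex 3.5 2.0 1.0
   vertex 0.2 1.9 1.9
  endloop
 endfacet
 facet normal 0.123 -0.862 -0.492
  outer loop
   vertex 2.0 1.1 2.2
   vertex 3.5 2.0 1.0
   vertex 1.5 0.4 3.3
  endloop
 endfacet
 facet normal -0.241 -0.766 -0.597
  outer loop
   vertex 2.0 1.1 2.2
   vertex 1.5 0.4 3.3
   vertex 0.2 1.9 1.9
  endloop
 endfacet
 facet normal -0.177 -0.669 -0.722
  outer loop
   vertex 2.0 1.1 2.2
   vertex 0.2 1.9 1.9
   vertex 3.5 2.0 1.0
  endloop
 endfacet
 facet normal 0.101 0.443 0.891
  outer loop
   vertex 1.3 2.3 3.7
   vertex 3.5 1.6 3.8
   vertex 0.0 3.8 3.1
  endloop
 endfacet
 facet normal -0.288 0.130 0.949
  outer loop
   vertex 1.3 2.3 3.7
   vertex 0.0 3.8 3.1
   vertex 0.2 0.6 3.6
  endloop
 endfacet
 facet normal -0.053 -0.024 0.998
  outer loop
   vertex 1.3 2.3 3.7
   vertex 0.2 0.6 3.6
   vertex 3.5 1.6 3.8
  endloop
 endfacet
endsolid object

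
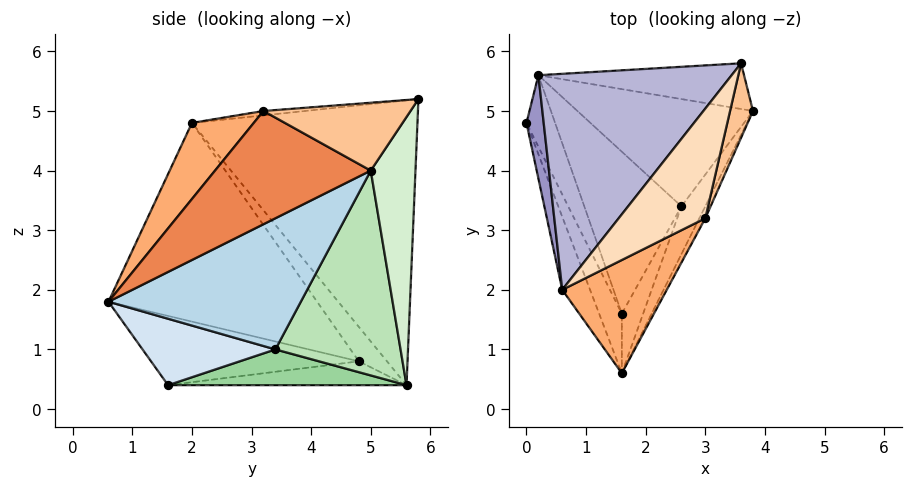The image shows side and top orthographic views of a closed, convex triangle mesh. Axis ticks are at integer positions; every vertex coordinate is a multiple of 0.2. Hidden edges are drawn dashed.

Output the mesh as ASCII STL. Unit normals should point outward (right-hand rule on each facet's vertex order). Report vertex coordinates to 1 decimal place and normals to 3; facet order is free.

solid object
 facet normal -0.871 -0.400 -0.286
  outer loop
   vertex 1.6 1.6 0.4
   vertex 1.6 0.6 1.8
   vertex 0.0 4.8 0.8
  endloop
 endfacet
 facet normal -0.916 -0.380 -0.128
  outer loop
   vertex 0.6 2.0 4.8
   vertex 0.0 4.8 0.8
   vertex 1.6 0.6 1.8
  endloop
 endfacet
 facet normal 0.913 -0.373 -0.166
  outer loop
   vertex 2.6 3.4 1.0
   vertex 3.8 5.0 4.0
   vertex 1.6 0.6 1.8
  endloop
 endfacet
 facet normal 0.876 -0.393 -0.281
  outer loop
   vertex 2.6 3.4 1.0
   vertex 1.6 0.6 1.8
   vertex 1.6 1.6 0.4
  endloop
 endfacet
 facet normal 0.903 -0.428 -0.048
  outer loop
   vertex 3.0 3.2 5.0
   vertex 1.6 0.6 1.8
   vertex 3.8 5.0 4.0
  endloop
 endfacet
 facet normal 0.357 -0.795 0.490
  outer loop
   vertex 3.0 3.2 5.0
   vertex 0.6 2.0 4.8
   vertex 1.6 0.6 1.8
  endloop
 endfacet
 facet normal 0.921 -0.236 0.311
  outer loop
   vertex 3.0 3.2 5.0
   vertex 3.8 5.0 4.0
   vertex 3.6 5.8 5.2
  endloop
 endfacet
 facet normal -0.051 -0.065 0.997
  outer loop
   vertex 3.0 3.2 5.0
   vertex 3.6 5.8 5.2
   vertex 0.6 2.0 4.8
  endloop
 endfacet
 facet normal -0.625 -0.219 -0.750
  outer loop
   vertex 0.2 5.6 0.4
   vertex 1.6 1.6 0.4
   vertex 0.0 4.8 0.8
  endloop
 endfacet
 facet normal 0.343 0.120 -0.932
  outer loop
   vertex 0.2 5.6 0.4
   vertex 2.6 3.4 1.0
   vertex 1.6 1.6 0.4
  endloop
 endfacet
 facet normal 0.636 0.545 -0.545
  outer loop
   vertex 0.2 5.6 0.4
   vertex 3.8 5.0 4.0
   vertex 2.6 3.4 1.0
  endloop
 endfacet
 facet normal 0.531 0.743 -0.407
  outer loop
   vertex 0.2 5.6 0.4
   vertex 3.6 5.8 5.2
   vertex 3.8 5.0 4.0
  endloop
 endfacet
 facet normal -0.816 0.408 0.408
  outer loop
   vertex 0.2 5.6 0.4
   vertex 0.0 4.8 0.8
   vertex 0.6 2.0 4.8
  endloop
 endfacet
 facet normal -0.711 0.511 0.483
  outer loop
   vertex 0.2 5.6 0.4
   vertex 0.6 2.0 4.8
   vertex 3.6 5.8 5.2
  endloop
 endfacet
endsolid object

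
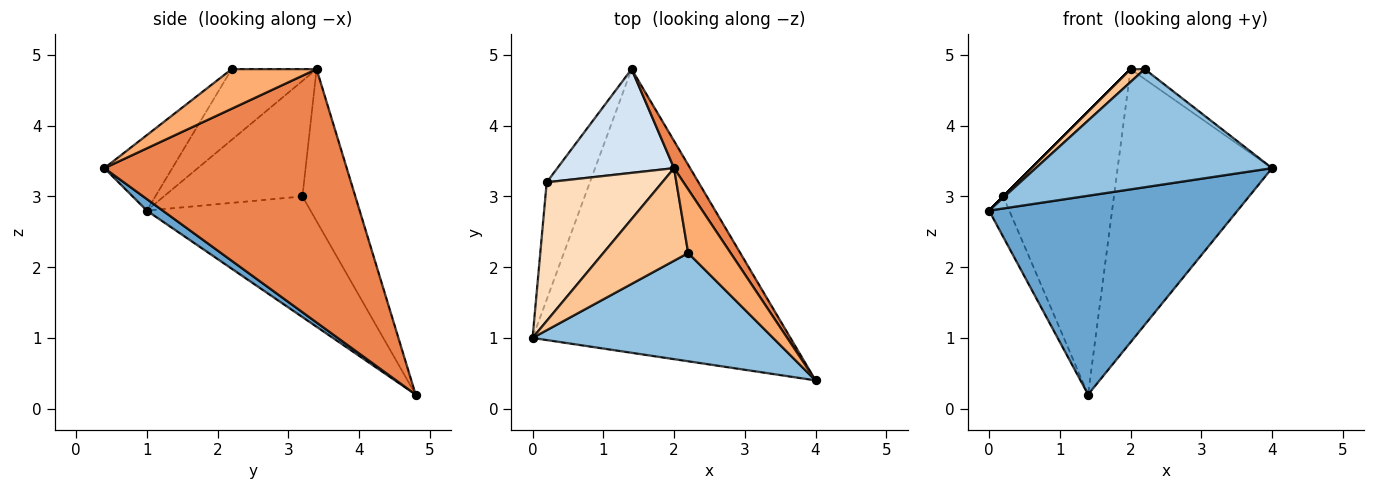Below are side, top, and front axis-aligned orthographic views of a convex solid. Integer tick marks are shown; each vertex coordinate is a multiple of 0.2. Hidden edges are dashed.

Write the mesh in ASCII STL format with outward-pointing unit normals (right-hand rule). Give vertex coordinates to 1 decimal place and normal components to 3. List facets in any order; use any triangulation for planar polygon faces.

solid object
 facet normal 0.037 -0.573 -0.818
  outer loop
   vertex 1.4 4.8 0.2
   vertex 4.0 0.4 3.4
   vertex 0.0 1.0 2.8
  endloop
 endfacet
 facet normal -0.207 -0.721 0.661
  outer loop
   vertex 2.2 2.2 4.8
   vertex 0.0 1.0 2.8
   vertex 4.0 0.4 3.4
  endloop
 endfacet
 facet normal -0.935 0.115 -0.335
  outer loop
   vertex 0.2 3.2 3.0
   vertex 1.4 4.8 0.2
   vertex 0.0 1.0 2.8
  endloop
 endfacet
 facet normal -0.409 0.857 0.314
  outer loop
   vertex 2.0 3.4 4.8
   vertex 1.4 4.8 0.2
   vertex 0.2 3.2 3.0
  endloop
 endfacet
 facet normal 0.842 0.537 0.053
  outer loop
   vertex 2.0 3.4 4.8
   vertex 4.0 0.4 3.4
   vertex 1.4 4.8 0.2
  endloop
 endfacet
 facet normal 0.678 0.113 0.726
  outer loop
   vertex 2.0 3.4 4.8
   vertex 2.2 2.2 4.8
   vertex 4.0 0.4 3.4
  endloop
 endfacet
 facet normal -0.637 -0.106 0.764
  outer loop
   vertex 2.0 3.4 4.8
   vertex 0.0 1.0 2.8
   vertex 2.2 2.2 4.8
  endloop
 endfacet
 facet normal -0.707 0.000 0.707
  outer loop
   vertex 2.0 3.4 4.8
   vertex 0.2 3.2 3.0
   vertex 0.0 1.0 2.8
  endloop
 endfacet
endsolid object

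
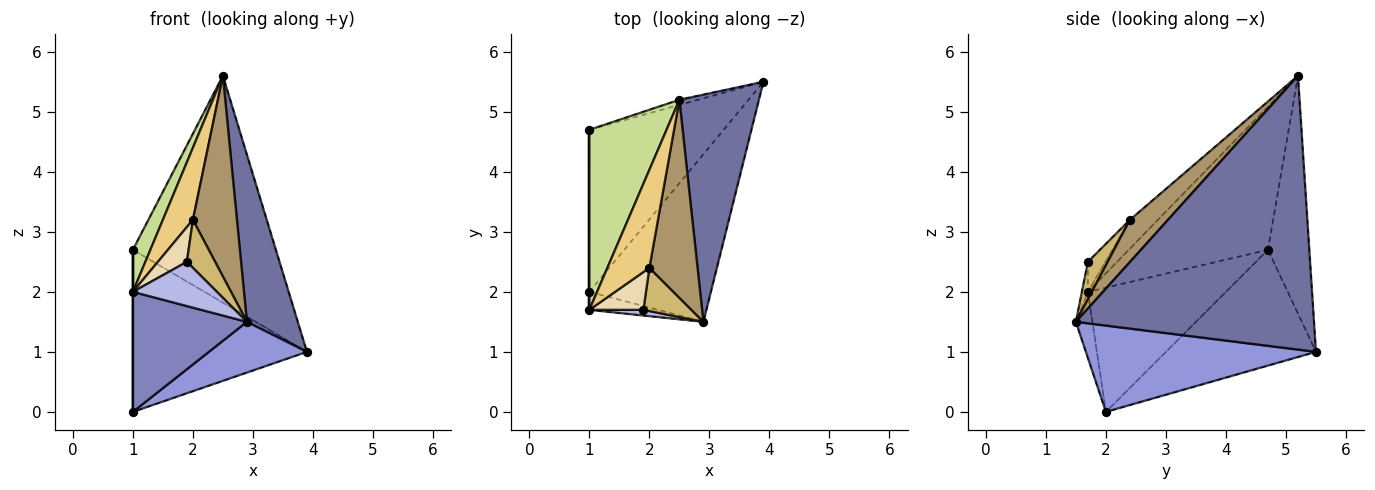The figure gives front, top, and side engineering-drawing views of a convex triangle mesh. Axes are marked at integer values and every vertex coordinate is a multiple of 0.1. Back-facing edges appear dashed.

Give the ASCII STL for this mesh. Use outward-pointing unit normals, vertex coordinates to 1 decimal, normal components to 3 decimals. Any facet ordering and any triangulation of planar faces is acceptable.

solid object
 facet normal 0.941 -0.201 0.273
  outer loop
   vertex 2.5 5.2 5.6
   vertex 2.9 1.5 1.5
   vertex 3.9 5.5 1.0
  endloop
 endfacet
 facet normal -0.142 -0.979 -0.147
  outer loop
   vertex 1.0 2.0 0.0
   vertex 2.9 1.5 1.5
   vertex 1.0 1.7 2.0
  endloop
 endfacet
 facet normal 0.562 -0.239 -0.792
  outer loop
   vertex 1.0 2.0 0.0
   vertex 3.9 5.5 1.0
   vertex 2.9 1.5 1.5
  endloop
 endfacet
 facet normal -0.071 -0.989 0.127
  outer loop
   vertex 1.9 1.7 2.5
   vertex 1.0 1.7 2.0
   vertex 2.9 1.5 1.5
  endloop
 endfacet
 facet normal -0.278 0.960 -0.022
  outer loop
   vertex 1.0 4.7 2.7
   vertex 2.5 5.2 5.6
   vertex 3.9 5.5 1.0
  endloop
 endfacet
 facet normal -0.520 0.604 -0.604
  outer loop
   vertex 1.0 4.7 2.7
   vertex 3.9 5.5 1.0
   vertex 1.0 2.0 0.0
  endloop
 endfacet
 facet normal -0.875 -0.110 0.472
  outer loop
   vertex 1.0 4.7 2.7
   vertex 1.0 1.7 2.0
   vertex 2.5 5.2 5.6
  endloop
 endfacet
 facet normal -1.000 0.000 0.000
  outer loop
   vertex 1.0 4.7 2.7
   vertex 1.0 2.0 0.0
   vertex 1.0 1.7 2.0
  endloop
 endfacet
 facet normal 0.524 -0.606 0.598
  outer loop
   vertex 2.0 2.4 3.2
   vertex 2.9 1.5 1.5
   vertex 2.5 5.2 5.6
  endloop
 endfacet
 facet normal 0.462 -0.659 0.593
  outer loop
   vertex 2.0 2.4 3.2
   vertex 1.9 1.7 2.5
   vertex 2.9 1.5 1.5
  endloop
 endfacet
 facet normal -0.484 -0.518 0.705
  outer loop
   vertex 2.0 2.4 3.2
   vertex 2.5 5.2 5.6
   vertex 1.0 1.7 2.0
  endloop
 endfacet
 facet normal -0.378 -0.627 0.681
  outer loop
   vertex 2.0 2.4 3.2
   vertex 1.0 1.7 2.0
   vertex 1.9 1.7 2.5
  endloop
 endfacet
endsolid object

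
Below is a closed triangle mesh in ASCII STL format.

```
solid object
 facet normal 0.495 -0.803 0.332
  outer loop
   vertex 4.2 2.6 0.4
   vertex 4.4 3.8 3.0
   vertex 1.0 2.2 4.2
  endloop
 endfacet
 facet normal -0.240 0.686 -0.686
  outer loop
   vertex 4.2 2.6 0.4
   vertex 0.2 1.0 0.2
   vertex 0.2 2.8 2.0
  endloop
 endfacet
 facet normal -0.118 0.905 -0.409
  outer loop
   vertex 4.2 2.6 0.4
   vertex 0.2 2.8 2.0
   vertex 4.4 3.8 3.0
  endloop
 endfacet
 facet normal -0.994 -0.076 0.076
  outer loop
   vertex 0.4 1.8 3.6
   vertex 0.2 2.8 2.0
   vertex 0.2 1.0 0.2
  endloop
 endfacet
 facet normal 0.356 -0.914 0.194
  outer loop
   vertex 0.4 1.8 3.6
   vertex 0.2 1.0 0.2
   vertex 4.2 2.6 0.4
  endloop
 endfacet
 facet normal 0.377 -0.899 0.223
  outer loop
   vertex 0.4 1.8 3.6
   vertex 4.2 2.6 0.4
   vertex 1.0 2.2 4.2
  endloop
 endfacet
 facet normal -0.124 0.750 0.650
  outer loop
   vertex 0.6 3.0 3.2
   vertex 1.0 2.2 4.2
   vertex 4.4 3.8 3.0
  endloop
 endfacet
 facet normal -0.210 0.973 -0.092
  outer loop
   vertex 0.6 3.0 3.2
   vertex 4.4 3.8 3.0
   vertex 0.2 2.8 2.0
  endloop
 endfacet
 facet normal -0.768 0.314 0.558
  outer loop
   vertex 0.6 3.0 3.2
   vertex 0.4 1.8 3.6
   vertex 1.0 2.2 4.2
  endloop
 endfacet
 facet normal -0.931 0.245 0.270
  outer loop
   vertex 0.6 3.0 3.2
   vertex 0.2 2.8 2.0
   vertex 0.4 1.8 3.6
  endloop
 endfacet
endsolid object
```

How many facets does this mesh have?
10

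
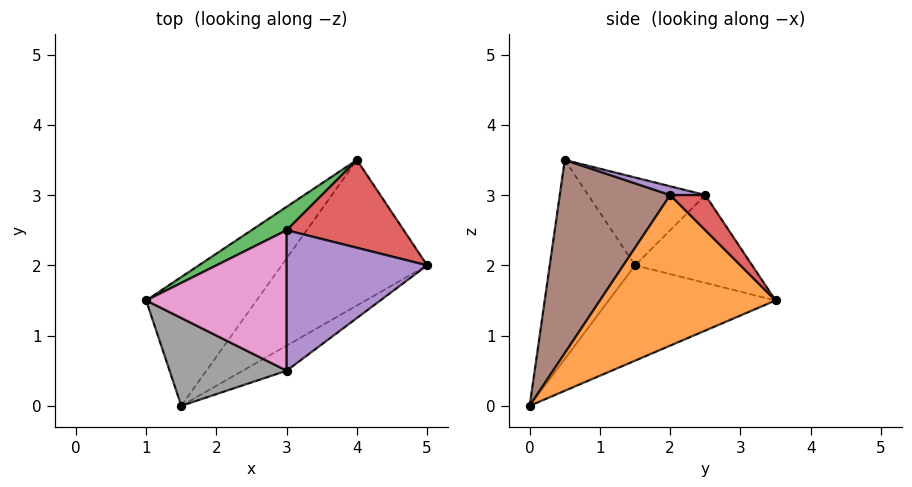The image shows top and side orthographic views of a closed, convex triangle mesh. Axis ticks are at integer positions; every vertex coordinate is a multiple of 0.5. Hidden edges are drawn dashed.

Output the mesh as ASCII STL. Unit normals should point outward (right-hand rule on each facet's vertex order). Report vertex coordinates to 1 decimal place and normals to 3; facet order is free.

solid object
 facet normal -0.513 0.620 -0.594
  outer loop
   vertex 1.5 0.0 0.0
   vertex 1.0 1.5 2.0
   vertex 4.0 3.5 1.5
  endloop
 endfacet
 facet normal 0.703 -0.211 -0.679
  outer loop
   vertex 1.5 0.0 0.0
   vertex 4.0 3.5 1.5
   vertex 5.0 2.0 3.0
  endloop
 endfacet
 facet normal -0.518 0.830 0.207
  outer loop
   vertex 3.0 2.5 3.0
   vertex 4.0 3.5 1.5
   vertex 1.0 1.5 2.0
  endloop
 endfacet
 facet normal 0.189 0.754 0.629
  outer loop
   vertex 3.0 2.5 3.0
   vertex 5.0 2.0 3.0
   vertex 4.0 3.5 1.5
  endloop
 endfacet
 facet normal 0.061 0.242 0.968
  outer loop
   vertex 3.0 0.5 3.5
   vertex 5.0 2.0 3.0
   vertex 3.0 2.5 3.0
  endloop
 endfacet
 facet normal 0.574 -0.809 -0.130
  outer loop
   vertex 3.0 0.5 3.5
   vertex 1.5 0.0 0.0
   vertex 5.0 2.0 3.0
  endloop
 endfacet
 facet normal -0.518 0.207 0.830
  outer loop
   vertex 3.0 0.5 3.5
   vertex 3.0 2.5 3.0
   vertex 1.0 1.5 2.0
  endloop
 endfacet
 facet normal -0.621 -0.694 0.365
  outer loop
   vertex 3.0 0.5 3.5
   vertex 1.0 1.5 2.0
   vertex 1.5 0.0 0.0
  endloop
 endfacet
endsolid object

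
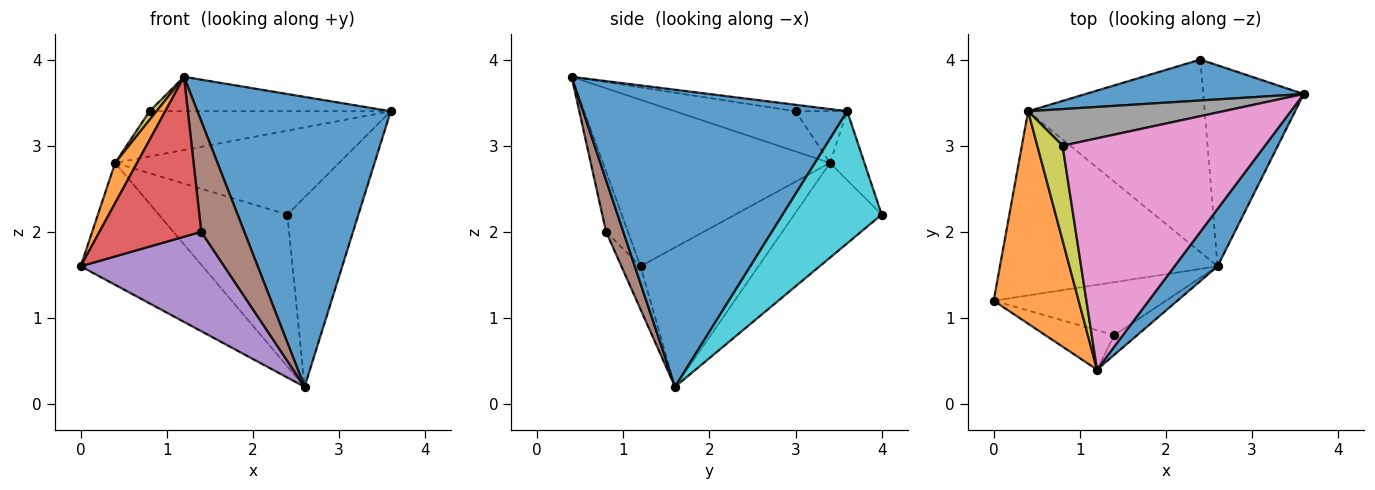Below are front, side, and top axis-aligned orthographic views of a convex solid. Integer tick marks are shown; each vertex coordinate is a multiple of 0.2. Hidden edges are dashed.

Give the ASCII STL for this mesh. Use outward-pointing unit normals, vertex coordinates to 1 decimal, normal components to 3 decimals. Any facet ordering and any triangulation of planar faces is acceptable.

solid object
 facet normal 0.801 -0.587 0.116
  outer loop
   vertex 2.6 1.6 0.2
   vertex 3.6 3.6 3.4
   vertex 1.2 0.4 3.8
  endloop
 endfacet
 facet normal -0.887 -0.086 0.453
  outer loop
   vertex 0.4 3.4 2.8
   vertex 0.0 1.2 1.6
   vertex 1.2 0.4 3.8
  endloop
 endfacet
 facet normal -0.471 0.487 -0.736
  outer loop
   vertex 0.4 3.4 2.8
   vertex 2.6 1.6 0.2
   vertex 0.0 1.2 1.6
  endloop
 endfacet
 facet normal -0.205 -0.950 -0.234
  outer loop
   vertex 1.4 0.8 2.0
   vertex 1.2 0.4 3.8
   vertex 0.0 1.2 1.6
  endloop
 endfacet
 facet normal -0.117 -0.876 -0.467
  outer loop
   vertex 1.4 0.8 2.0
   vertex 0.0 1.2 1.6
   vertex 2.6 1.6 0.2
  endloop
 endfacet
 facet normal 0.366 -0.916 -0.163
  outer loop
   vertex 1.4 0.8 2.0
   vertex 2.6 1.6 0.2
   vertex 1.2 0.4 3.8
  endloop
 endfacet
 facet normal -0.032 0.147 0.989
  outer loop
   vertex 0.8 3.0 3.4
   vertex 1.2 0.4 3.8
   vertex 3.6 3.6 3.4
  endloop
 endfacet
 facet normal -0.164 0.767 0.621
  outer loop
   vertex 0.8 3.0 3.4
   vertex 3.6 3.6 3.4
   vertex 0.4 3.4 2.8
  endloop
 endfacet
 facet normal -0.846 -0.048 0.532
  outer loop
   vertex 0.8 3.0 3.4
   vertex 0.4 3.4 2.8
   vertex 1.2 0.4 3.8
  endloop
 endfacet
 facet normal 0.691 0.496 -0.526
  outer loop
   vertex 2.4 4.0 2.2
   vertex 3.6 3.6 3.4
   vertex 2.6 1.6 0.2
  endloop
 endfacet
 facet normal -0.137 0.891 0.434
  outer loop
   vertex 2.4 4.0 2.2
   vertex 0.4 3.4 2.8
   vertex 3.6 3.6 3.4
  endloop
 endfacet
 facet normal -0.388 0.571 -0.724
  outer loop
   vertex 2.4 4.0 2.2
   vertex 2.6 1.6 0.2
   vertex 0.4 3.4 2.8
  endloop
 endfacet
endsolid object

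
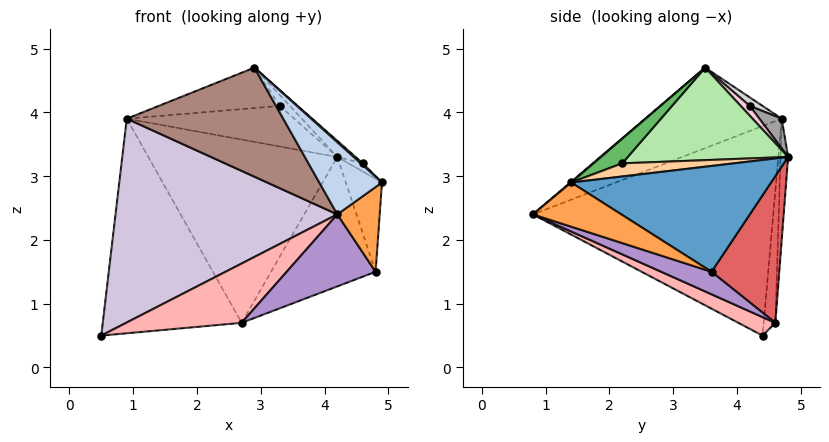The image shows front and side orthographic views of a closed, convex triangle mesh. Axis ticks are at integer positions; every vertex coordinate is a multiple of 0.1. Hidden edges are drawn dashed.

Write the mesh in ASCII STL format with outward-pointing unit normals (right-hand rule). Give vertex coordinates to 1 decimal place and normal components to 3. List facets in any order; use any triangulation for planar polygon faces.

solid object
 facet normal 0.963 0.174 0.205
  outer loop
   vertex 4.8 3.6 1.5
   vertex 4.2 4.8 3.3
   vertex 4.9 1.4 2.9
  endloop
 endfacet
 facet normal 0.009 -0.646 0.763
  outer loop
   vertex 4.2 0.8 2.4
   vertex 4.9 1.4 2.9
   vertex 2.9 3.5 4.7
  endloop
 endfacet
 facet normal 0.724 -0.347 -0.597
  outer loop
   vertex 4.2 0.8 2.4
   vertex 4.8 3.6 1.5
   vertex 4.9 1.4 2.9
  endloop
 endfacet
 facet normal 0.831 0.107 0.546
  outer loop
   vertex 4.6 2.2 3.2
   vertex 4.9 1.4 2.9
   vertex 4.2 4.8 3.3
  endloop
 endfacet
 facet normal 0.640 -0.047 0.767
  outer loop
   vertex 4.6 2.2 3.2
   vertex 2.9 3.5 4.7
   vertex 4.9 1.4 2.9
  endloop
 endfacet
 facet normal 0.693 0.079 0.717
  outer loop
   vertex 4.6 2.2 3.2
   vertex 4.2 4.8 3.3
   vertex 2.9 3.5 4.7
  endloop
 endfacet
 facet normal 0.509 0.785 -0.354
  outer loop
   vertex 2.7 4.6 0.7
   vertex 4.2 4.8 3.3
   vertex 4.8 3.6 1.5
  endloop
 endfacet
 facet normal 0.117 -0.367 -0.923
  outer loop
   vertex 2.7 4.6 0.7
   vertex 4.2 0.8 2.4
   vertex 0.5 4.4 0.5
  endloop
 endfacet
 facet normal 0.191 -0.337 -0.922
  outer loop
   vertex 2.7 4.6 0.7
   vertex 4.8 3.6 1.5
   vertex 4.2 0.8 2.4
  endloop
 endfacet
 facet normal -0.727 -0.671 0.145
  outer loop
   vertex 0.9 4.7 3.9
   vertex 0.5 4.4 0.5
   vertex 4.2 0.8 2.4
  endloop
 endfacet
 facet normal -0.585 -0.670 0.456
  outer loop
   vertex 0.9 4.7 3.9
   vertex 4.2 0.8 2.4
   vertex 2.9 3.5 4.7
  endloop
 endfacet
 facet normal -0.083 0.993 -0.078
  outer loop
   vertex 0.9 4.7 3.9
   vertex 2.7 4.6 0.7
   vertex 0.5 4.4 0.5
  endloop
 endfacet
 facet normal -0.040 0.998 -0.054
  outer loop
   vertex 0.9 4.7 3.9
   vertex 4.2 4.8 3.3
   vertex 2.7 4.6 0.7
  endloop
 endfacet
 facet normal 0.408 0.449 0.795
  outer loop
   vertex 3.3 4.2 4.1
   vertex 2.9 3.5 4.7
   vertex 4.2 4.8 3.3
  endloop
 endfacet
 facet normal 0.099 0.740 0.666
  outer loop
   vertex 3.3 4.2 4.1
   vertex 4.2 4.8 3.3
   vertex 0.9 4.7 3.9
  endloop
 endfacet
 facet normal 0.066 0.627 0.776
  outer loop
   vertex 3.3 4.2 4.1
   vertex 0.9 4.7 3.9
   vertex 2.9 3.5 4.7
  endloop
 endfacet
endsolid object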